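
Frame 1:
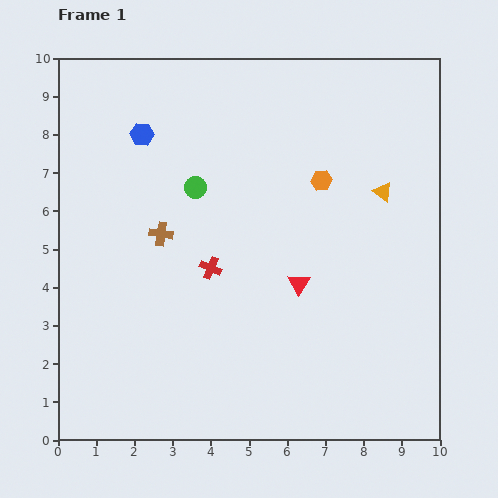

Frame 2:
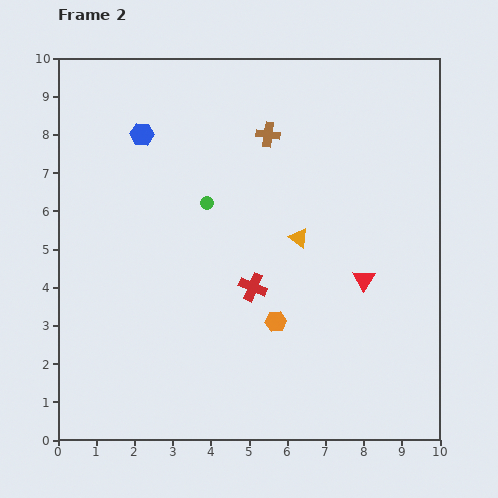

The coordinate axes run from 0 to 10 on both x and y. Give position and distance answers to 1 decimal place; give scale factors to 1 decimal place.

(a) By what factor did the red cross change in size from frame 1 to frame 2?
1.3×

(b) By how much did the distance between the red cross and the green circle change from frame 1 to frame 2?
+0.4

Distance in frame 1: 2.1. Distance in frame 2: 2.5.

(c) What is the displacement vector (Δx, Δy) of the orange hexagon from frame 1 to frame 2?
(-1.2, -3.7)

The orange hexagon was at (6.9, 6.8) in frame 1 and (5.7, 3.1) in frame 2.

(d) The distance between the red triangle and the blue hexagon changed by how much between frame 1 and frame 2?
+1.2

Distance in frame 1: 5.7. Distance in frame 2: 6.9.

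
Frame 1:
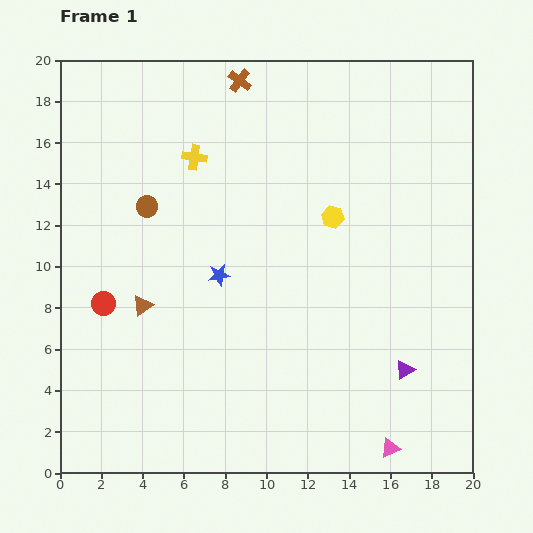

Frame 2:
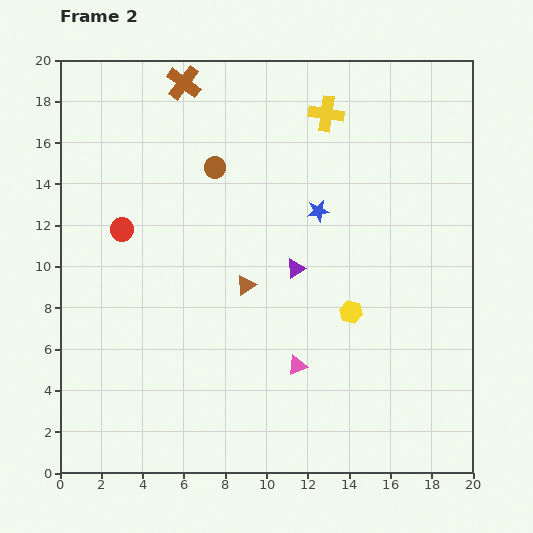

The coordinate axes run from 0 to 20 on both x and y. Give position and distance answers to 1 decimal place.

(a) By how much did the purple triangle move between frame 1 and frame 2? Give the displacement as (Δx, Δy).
(-5.3, 4.9)

The purple triangle was at (16.7, 5.0) in frame 1 and (11.4, 9.9) in frame 2.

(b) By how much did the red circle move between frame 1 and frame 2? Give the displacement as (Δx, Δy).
(0.9, 3.6)

The red circle was at (2.1, 8.2) in frame 1 and (3.0, 11.8) in frame 2.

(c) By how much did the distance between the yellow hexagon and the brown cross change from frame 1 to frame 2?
+5.7

Distance in frame 1: 8.0. Distance in frame 2: 13.7.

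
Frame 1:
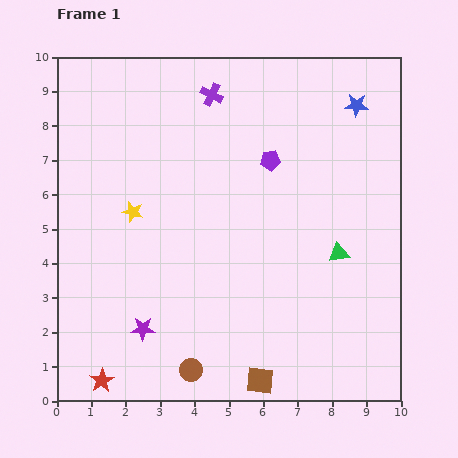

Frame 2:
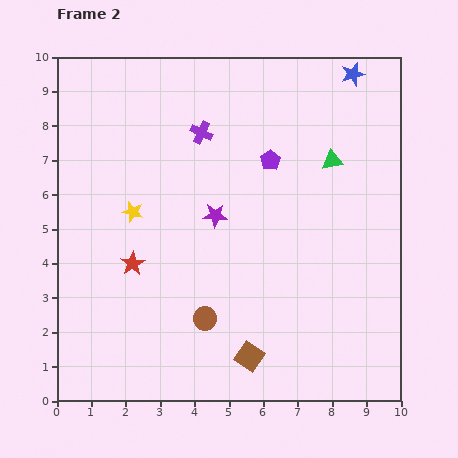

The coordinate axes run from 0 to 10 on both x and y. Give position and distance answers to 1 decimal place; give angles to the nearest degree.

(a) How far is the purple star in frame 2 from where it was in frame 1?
3.9

The purple star moved from (2.5, 2.1) to (4.6, 5.4), a distance of √(2.1² + 3.3²) ≈ 3.9.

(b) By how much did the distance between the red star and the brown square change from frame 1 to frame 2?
-0.3

Distance in frame 1: 4.6. Distance in frame 2: 4.3.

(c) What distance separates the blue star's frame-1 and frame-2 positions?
0.9

The blue star moved from (8.7, 8.6) to (8.6, 9.5), a distance of √(0.1² + 0.9²) ≈ 0.9.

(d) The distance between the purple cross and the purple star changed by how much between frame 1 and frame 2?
-4.7

Distance in frame 1: 7.1. Distance in frame 2: 2.4.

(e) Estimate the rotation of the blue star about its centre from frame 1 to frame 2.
18° counter-clockwise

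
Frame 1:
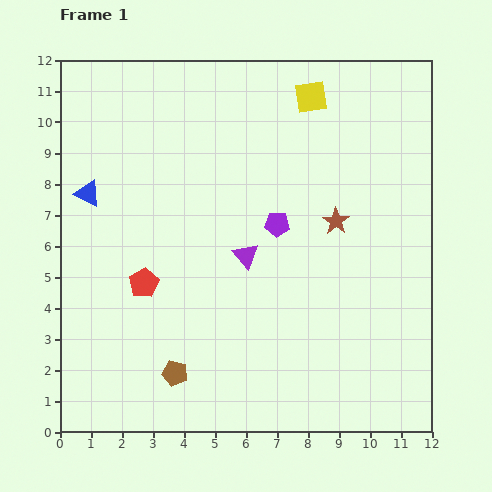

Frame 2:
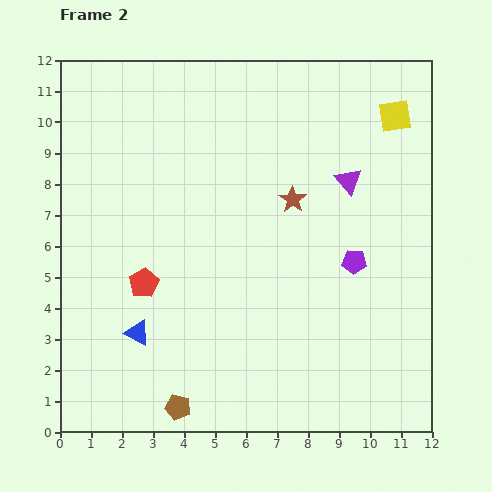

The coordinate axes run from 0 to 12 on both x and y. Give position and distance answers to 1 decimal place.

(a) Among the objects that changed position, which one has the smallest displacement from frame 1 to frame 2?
the brown pentagon

(moved 1.1)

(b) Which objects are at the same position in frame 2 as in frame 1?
the red pentagon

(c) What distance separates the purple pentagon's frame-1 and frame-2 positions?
2.8

The purple pentagon moved from (7.0, 6.7) to (9.5, 5.5), a distance of √(2.5² + 1.2²) ≈ 2.8.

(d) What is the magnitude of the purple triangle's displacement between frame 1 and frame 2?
4.1

The purple triangle moved from (6.0, 5.7) to (9.3, 8.1), a distance of √(3.3² + 2.4²) ≈ 4.1.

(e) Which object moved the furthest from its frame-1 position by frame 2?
the blue triangle

(moved 4.8; next 4.1)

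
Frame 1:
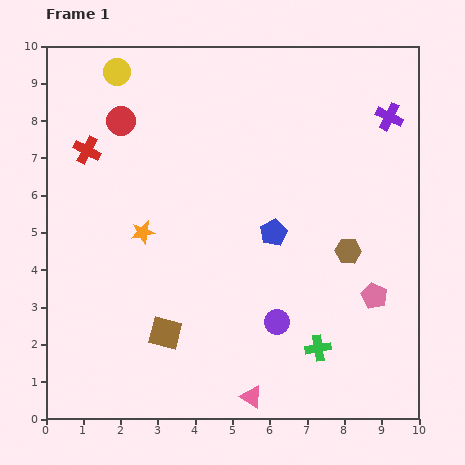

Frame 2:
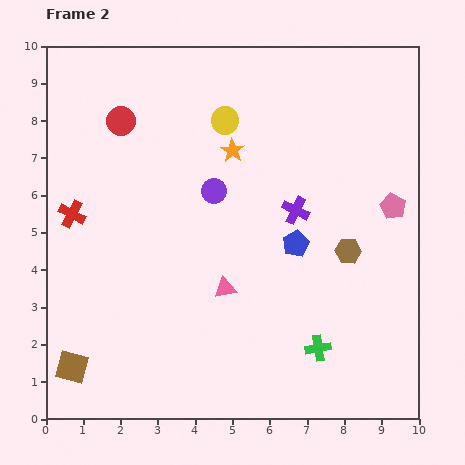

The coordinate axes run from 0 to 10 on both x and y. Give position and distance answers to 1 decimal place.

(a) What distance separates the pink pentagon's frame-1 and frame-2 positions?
2.5

The pink pentagon moved from (8.8, 3.3) to (9.3, 5.7), a distance of √(0.5² + 2.4²) ≈ 2.5.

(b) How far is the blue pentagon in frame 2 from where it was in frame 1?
0.7

The blue pentagon moved from (6.1, 5.0) to (6.7, 4.7), a distance of √(0.6² + 0.3²) ≈ 0.7.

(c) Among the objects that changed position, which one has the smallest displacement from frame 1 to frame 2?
the blue pentagon

(moved 0.7)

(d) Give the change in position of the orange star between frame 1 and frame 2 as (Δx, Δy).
(2.4, 2.2)

The orange star was at (2.6, 5.0) in frame 1 and (5.0, 7.2) in frame 2.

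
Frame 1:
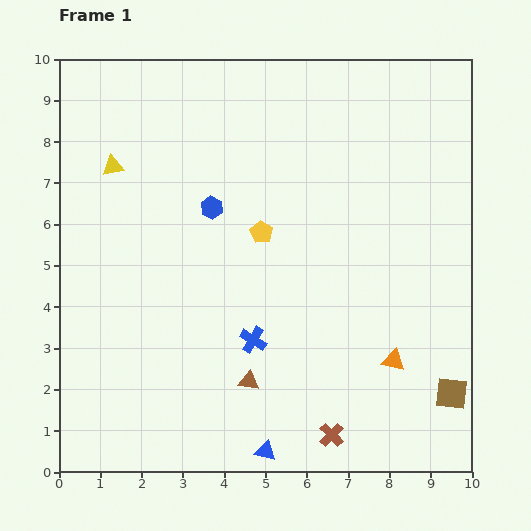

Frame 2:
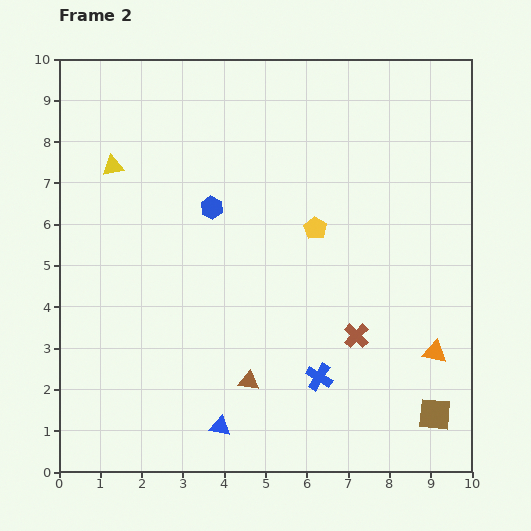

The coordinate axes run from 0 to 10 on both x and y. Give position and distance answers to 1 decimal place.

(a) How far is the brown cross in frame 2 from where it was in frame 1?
2.5

The brown cross moved from (6.6, 0.9) to (7.2, 3.3), a distance of √(0.6² + 2.4²) ≈ 2.5.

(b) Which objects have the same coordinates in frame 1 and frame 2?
the blue hexagon, the brown triangle, the yellow triangle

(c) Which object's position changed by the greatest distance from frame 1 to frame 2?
the brown cross

(moved 2.5; next 1.8)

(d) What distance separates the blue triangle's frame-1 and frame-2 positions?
1.3

The blue triangle moved from (5.0, 0.5) to (3.9, 1.1), a distance of √(1.1² + 0.6²) ≈ 1.3.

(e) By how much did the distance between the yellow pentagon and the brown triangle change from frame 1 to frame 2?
+0.4

Distance in frame 1: 3.6. Distance in frame 2: 4.0.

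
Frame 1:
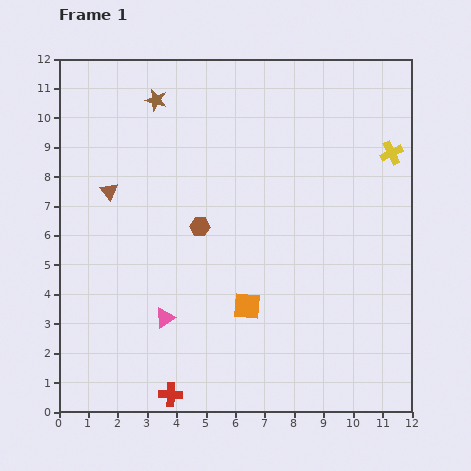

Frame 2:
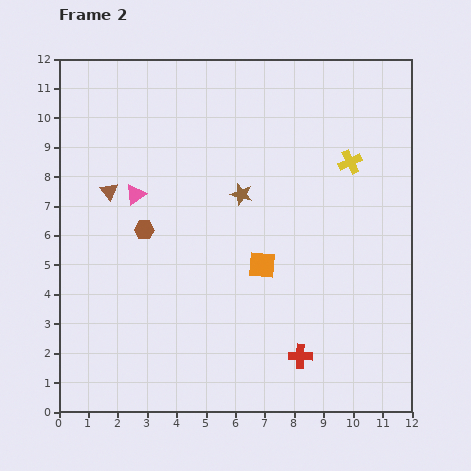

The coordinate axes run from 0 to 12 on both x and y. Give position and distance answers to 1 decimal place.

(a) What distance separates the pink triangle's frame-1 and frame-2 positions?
4.3

The pink triangle moved from (3.6, 3.2) to (2.6, 7.4), a distance of √(1.0² + 4.2²) ≈ 4.3.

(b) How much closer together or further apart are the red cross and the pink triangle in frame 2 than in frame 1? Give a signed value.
+5.2

Distance in frame 1: 2.6. Distance in frame 2: 7.8.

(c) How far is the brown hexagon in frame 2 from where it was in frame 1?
1.9

The brown hexagon moved from (4.8, 6.3) to (2.9, 6.2), a distance of √(1.9² + 0.1²) ≈ 1.9.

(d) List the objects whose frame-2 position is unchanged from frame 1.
the brown triangle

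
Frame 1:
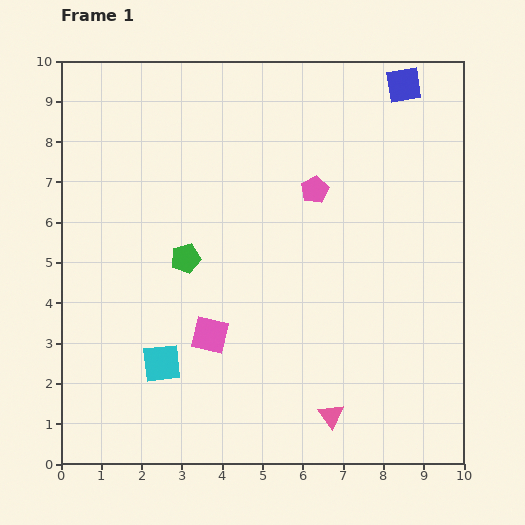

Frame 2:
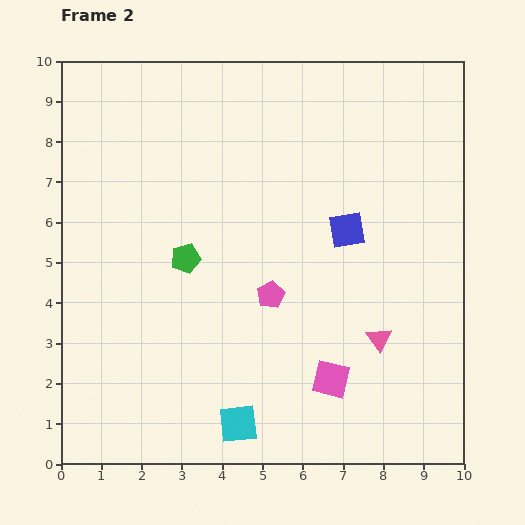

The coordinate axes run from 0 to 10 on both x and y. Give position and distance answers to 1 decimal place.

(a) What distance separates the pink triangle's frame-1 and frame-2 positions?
2.2

The pink triangle moved from (6.7, 1.2) to (7.9, 3.1), a distance of √(1.2² + 1.9²) ≈ 2.2.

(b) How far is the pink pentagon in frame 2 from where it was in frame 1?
2.8

The pink pentagon moved from (6.3, 6.8) to (5.2, 4.2), a distance of √(1.1² + 2.6²) ≈ 2.8.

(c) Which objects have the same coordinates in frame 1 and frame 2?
the green pentagon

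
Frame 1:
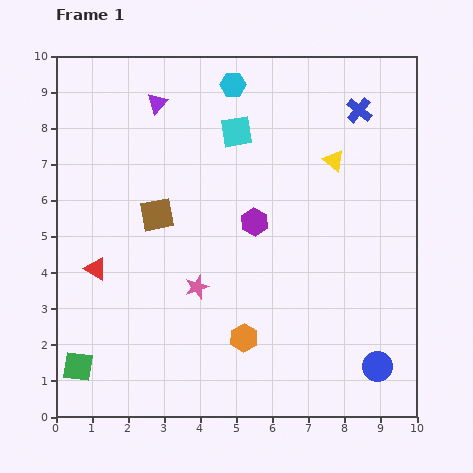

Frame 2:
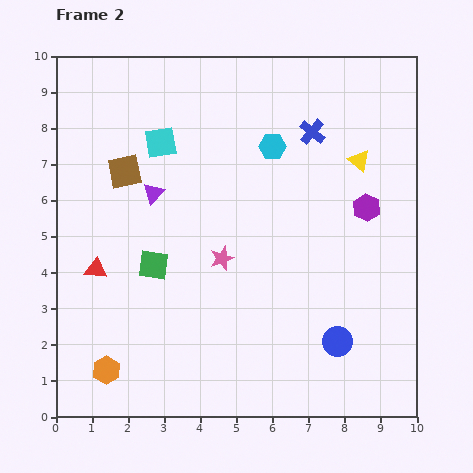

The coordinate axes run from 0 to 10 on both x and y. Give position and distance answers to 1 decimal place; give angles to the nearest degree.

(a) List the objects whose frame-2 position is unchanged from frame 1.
the red triangle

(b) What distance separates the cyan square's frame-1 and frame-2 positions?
2.1

The cyan square moved from (5.0, 7.9) to (2.9, 7.6), a distance of √(2.1² + 0.3²) ≈ 2.1.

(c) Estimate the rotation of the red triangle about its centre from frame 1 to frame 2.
25° counter-clockwise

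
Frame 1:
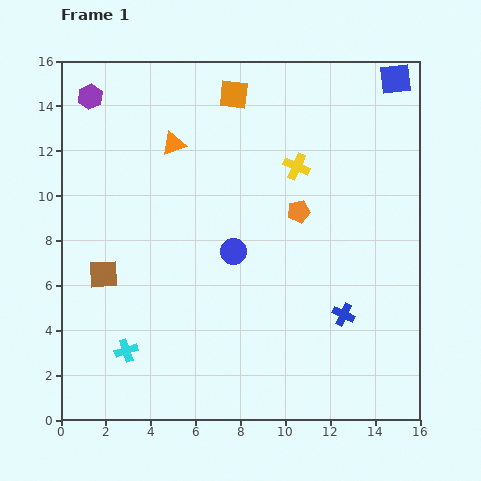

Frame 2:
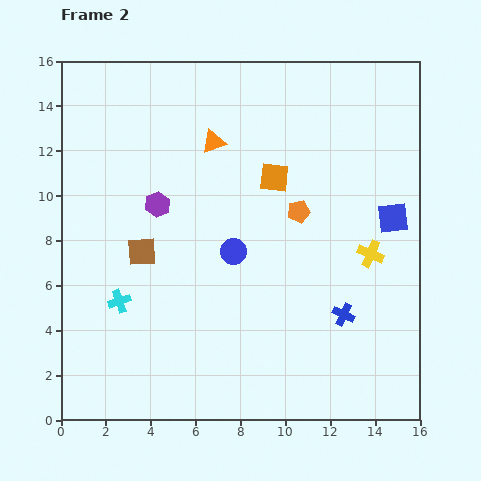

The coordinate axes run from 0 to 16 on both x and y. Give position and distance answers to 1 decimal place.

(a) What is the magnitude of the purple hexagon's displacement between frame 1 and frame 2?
5.7

The purple hexagon moved from (1.3, 14.4) to (4.3, 9.6), a distance of √(3.0² + 4.8²) ≈ 5.7.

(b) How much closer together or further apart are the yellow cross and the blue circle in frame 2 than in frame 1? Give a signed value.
+1.4

Distance in frame 1: 4.7. Distance in frame 2: 6.1.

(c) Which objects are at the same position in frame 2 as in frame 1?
the blue cross, the blue circle, the orange pentagon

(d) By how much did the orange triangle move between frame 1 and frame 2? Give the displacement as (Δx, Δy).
(1.8, 0.1)

The orange triangle was at (5.0, 12.3) in frame 1 and (6.8, 12.4) in frame 2.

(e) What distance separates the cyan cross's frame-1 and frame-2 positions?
2.2

The cyan cross moved from (2.9, 3.1) to (2.6, 5.3), a distance of √(0.3² + 2.2²) ≈ 2.2.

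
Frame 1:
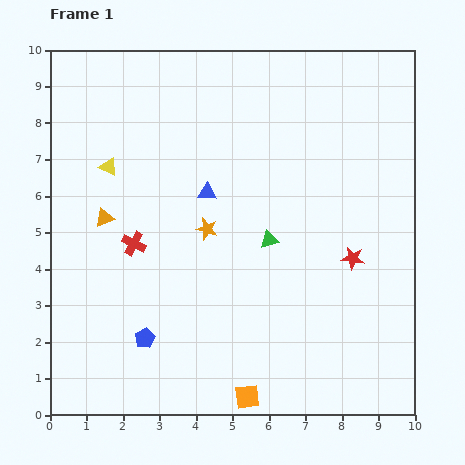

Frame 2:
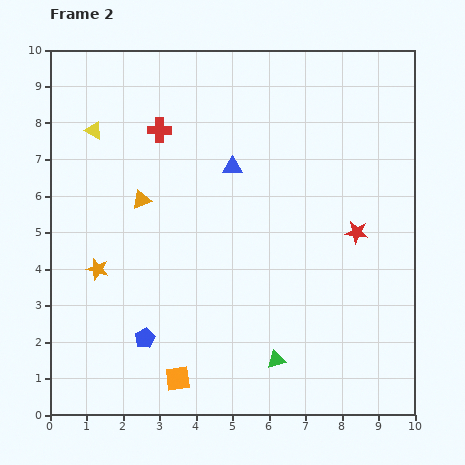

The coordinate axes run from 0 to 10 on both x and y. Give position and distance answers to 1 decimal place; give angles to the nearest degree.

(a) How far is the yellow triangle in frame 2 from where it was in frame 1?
1.1

The yellow triangle moved from (1.6, 6.8) to (1.2, 7.8), a distance of √(0.4² + 1.0²) ≈ 1.1.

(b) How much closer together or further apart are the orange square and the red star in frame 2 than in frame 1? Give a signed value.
+1.5

Distance in frame 1: 4.8. Distance in frame 2: 6.3.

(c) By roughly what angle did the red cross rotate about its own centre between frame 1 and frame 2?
27° counter-clockwise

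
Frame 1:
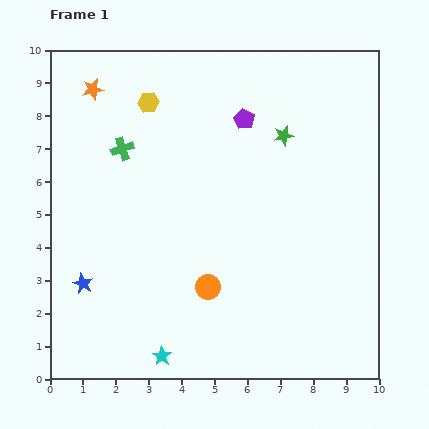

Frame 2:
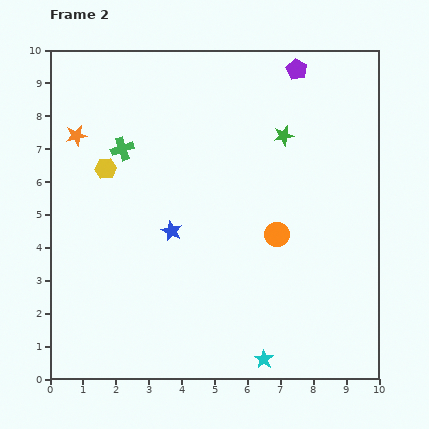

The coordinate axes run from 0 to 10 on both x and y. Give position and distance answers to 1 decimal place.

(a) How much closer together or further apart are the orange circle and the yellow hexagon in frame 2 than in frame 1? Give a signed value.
-0.3

Distance in frame 1: 5.9. Distance in frame 2: 5.6.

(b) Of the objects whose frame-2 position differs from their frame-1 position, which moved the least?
the orange star

(moved 1.5)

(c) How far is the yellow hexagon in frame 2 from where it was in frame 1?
2.4

The yellow hexagon moved from (3.0, 8.4) to (1.7, 6.4), a distance of √(1.3² + 2.0²) ≈ 2.4.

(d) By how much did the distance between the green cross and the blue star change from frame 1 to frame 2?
-1.4

Distance in frame 1: 4.3. Distance in frame 2: 2.9.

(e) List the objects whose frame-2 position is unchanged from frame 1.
the green star, the green cross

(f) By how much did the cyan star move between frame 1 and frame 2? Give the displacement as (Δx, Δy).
(3.1, -0.1)

The cyan star was at (3.4, 0.7) in frame 1 and (6.5, 0.6) in frame 2.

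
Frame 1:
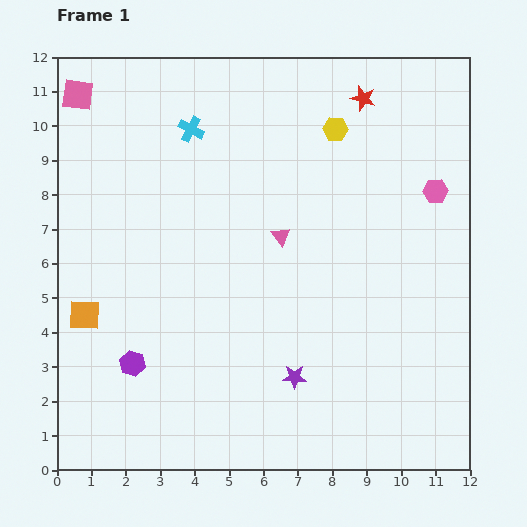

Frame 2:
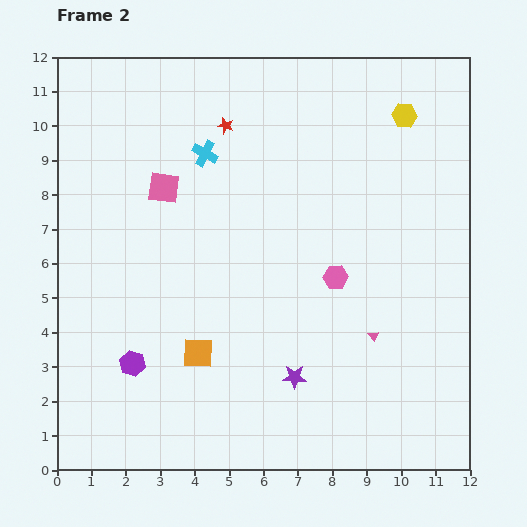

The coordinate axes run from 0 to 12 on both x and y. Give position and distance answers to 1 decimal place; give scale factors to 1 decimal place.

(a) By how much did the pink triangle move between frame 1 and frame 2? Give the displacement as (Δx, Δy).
(2.7, -2.9)

The pink triangle was at (6.5, 6.8) in frame 1 and (9.2, 3.9) in frame 2.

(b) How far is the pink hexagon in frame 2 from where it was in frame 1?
3.8

The pink hexagon moved from (11.0, 8.1) to (8.1, 5.6), a distance of √(2.9² + 2.5²) ≈ 3.8.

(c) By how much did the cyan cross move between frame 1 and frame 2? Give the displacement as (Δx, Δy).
(0.4, -0.7)

The cyan cross was at (3.9, 9.9) in frame 1 and (4.3, 9.2) in frame 2.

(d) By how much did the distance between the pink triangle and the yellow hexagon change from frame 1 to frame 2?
+3.0

Distance in frame 1: 3.5. Distance in frame 2: 6.5.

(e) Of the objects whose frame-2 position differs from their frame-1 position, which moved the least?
the cyan cross

(moved 0.8)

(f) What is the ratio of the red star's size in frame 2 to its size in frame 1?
0.6×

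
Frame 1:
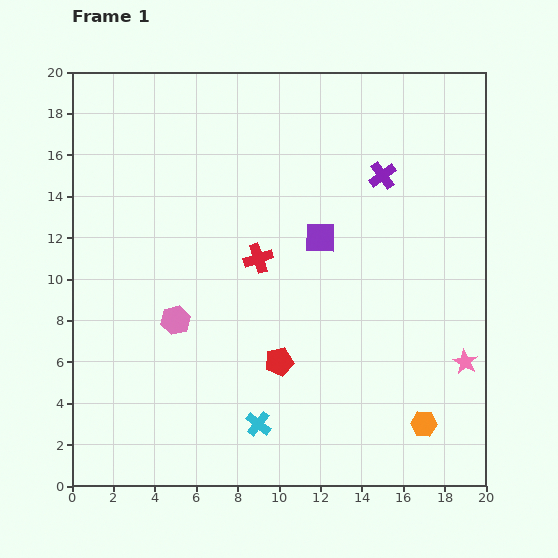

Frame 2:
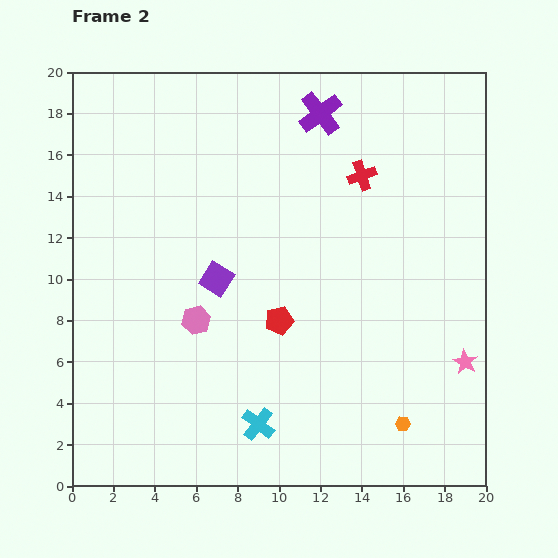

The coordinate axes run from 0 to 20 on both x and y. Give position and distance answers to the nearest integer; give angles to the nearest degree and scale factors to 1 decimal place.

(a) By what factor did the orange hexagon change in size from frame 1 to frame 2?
0.6×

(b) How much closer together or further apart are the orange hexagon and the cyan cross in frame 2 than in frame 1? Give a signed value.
-1

Distance in frame 1: 8. Distance in frame 2: 7.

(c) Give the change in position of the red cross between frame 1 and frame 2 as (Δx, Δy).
(5, 4)

The red cross was at (9, 11) in frame 1 and (14, 15) in frame 2.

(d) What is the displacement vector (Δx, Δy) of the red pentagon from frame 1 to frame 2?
(0, 2)

The red pentagon was at (10, 6) in frame 1 and (10, 8) in frame 2.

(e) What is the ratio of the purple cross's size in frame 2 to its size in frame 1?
1.6×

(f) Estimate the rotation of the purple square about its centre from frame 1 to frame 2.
32° clockwise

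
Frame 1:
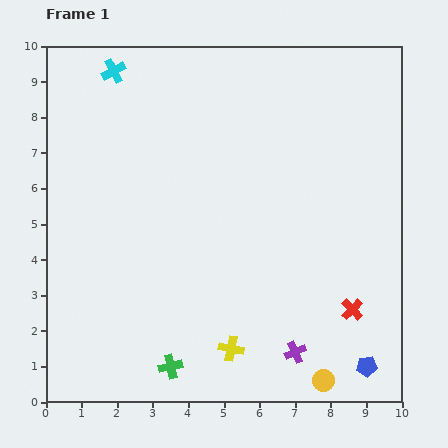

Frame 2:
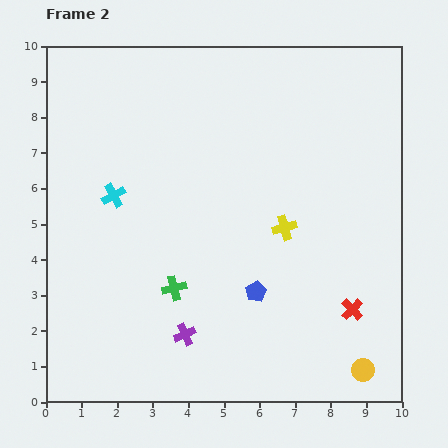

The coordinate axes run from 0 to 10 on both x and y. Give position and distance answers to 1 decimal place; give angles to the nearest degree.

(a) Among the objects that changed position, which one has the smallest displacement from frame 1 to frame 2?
the yellow circle

(moved 1.1)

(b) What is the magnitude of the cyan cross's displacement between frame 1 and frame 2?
3.5

The cyan cross moved from (1.9, 9.3) to (1.9, 5.8), a distance of √(0.0² + 3.5²) ≈ 3.5.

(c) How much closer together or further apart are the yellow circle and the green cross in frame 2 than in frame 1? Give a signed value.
+1.5

Distance in frame 1: 4.3. Distance in frame 2: 5.8.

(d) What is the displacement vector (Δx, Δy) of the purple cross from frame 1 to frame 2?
(-3.1, 0.5)

The purple cross was at (7.0, 1.4) in frame 1 and (3.9, 1.9) in frame 2.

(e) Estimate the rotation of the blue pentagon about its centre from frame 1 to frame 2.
25° counter-clockwise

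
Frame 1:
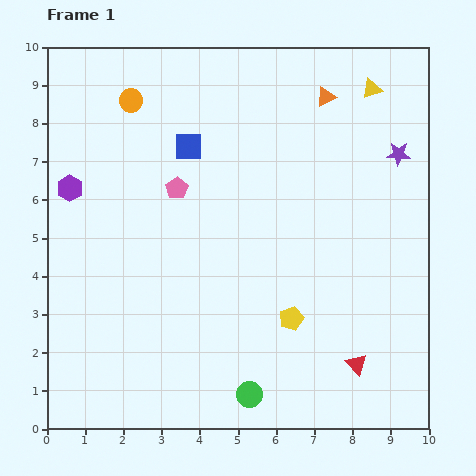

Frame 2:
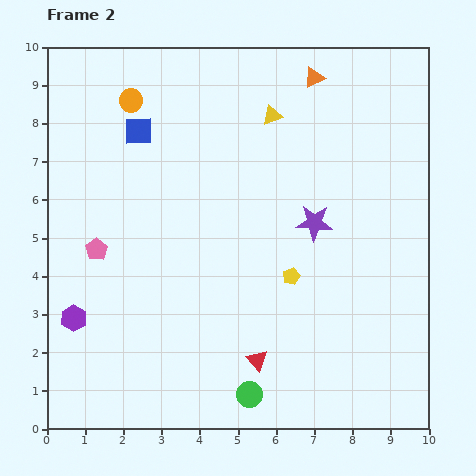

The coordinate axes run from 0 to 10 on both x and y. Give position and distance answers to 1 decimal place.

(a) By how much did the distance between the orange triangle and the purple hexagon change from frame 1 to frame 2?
+1.8

Distance in frame 1: 7.1. Distance in frame 2: 8.9.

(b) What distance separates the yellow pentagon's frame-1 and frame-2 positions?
1.1

The yellow pentagon moved from (6.4, 2.9) to (6.4, 4.0), a distance of √(0.0² + 1.1²) ≈ 1.1.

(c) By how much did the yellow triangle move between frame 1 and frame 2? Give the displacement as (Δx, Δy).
(-2.6, -0.7)

The yellow triangle was at (8.5, 8.9) in frame 1 and (5.9, 8.2) in frame 2.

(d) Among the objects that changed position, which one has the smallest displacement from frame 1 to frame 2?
the orange triangle

(moved 0.6)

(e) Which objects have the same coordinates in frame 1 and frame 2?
the green circle, the orange circle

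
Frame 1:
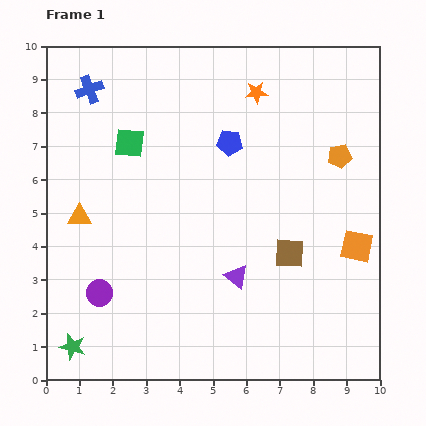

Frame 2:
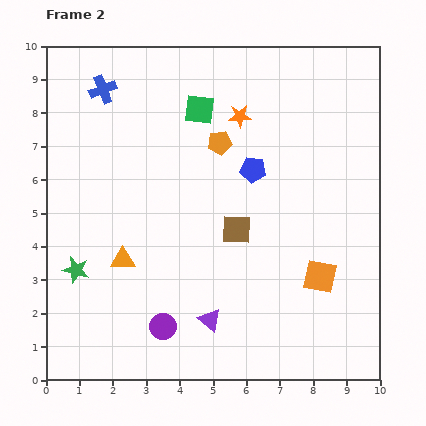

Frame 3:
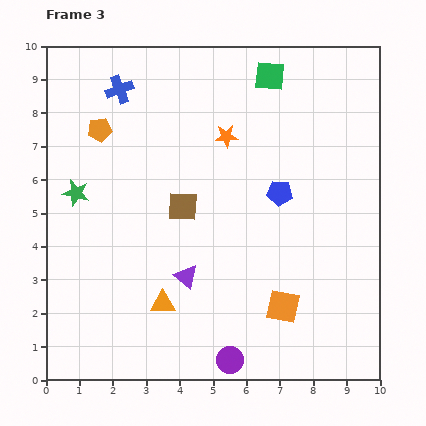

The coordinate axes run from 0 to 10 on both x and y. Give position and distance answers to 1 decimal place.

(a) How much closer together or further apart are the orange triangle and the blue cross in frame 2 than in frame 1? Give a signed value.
+1.3

Distance in frame 1: 3.8. Distance in frame 2: 5.1.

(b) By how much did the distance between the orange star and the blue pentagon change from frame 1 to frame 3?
+0.6

Distance in frame 1: 1.7. Distance in frame 3: 2.3.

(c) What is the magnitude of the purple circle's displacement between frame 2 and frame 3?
2.2

The purple circle moved from (3.5, 1.6) to (5.5, 0.6), a distance of √(2.0² + 1.0²) ≈ 2.2.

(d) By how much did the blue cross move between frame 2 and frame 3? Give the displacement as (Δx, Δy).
(0.5, 0.0)

The blue cross was at (1.7, 8.7) in frame 2 and (2.2, 8.7) in frame 3.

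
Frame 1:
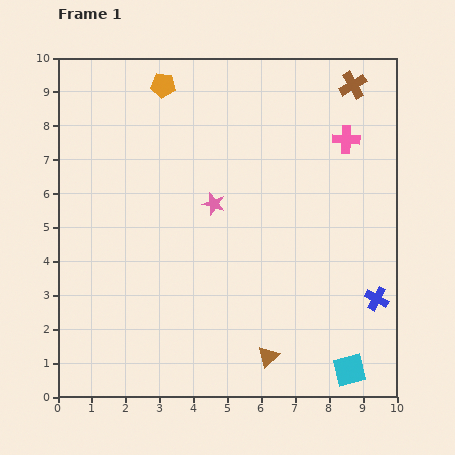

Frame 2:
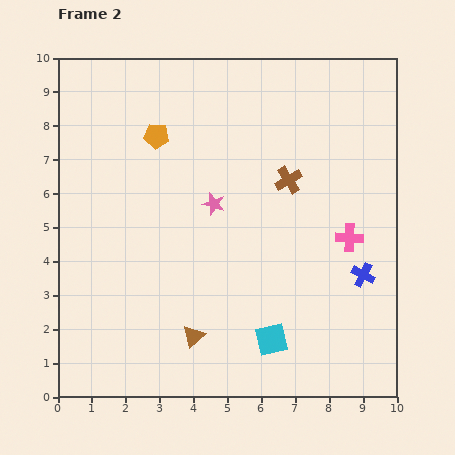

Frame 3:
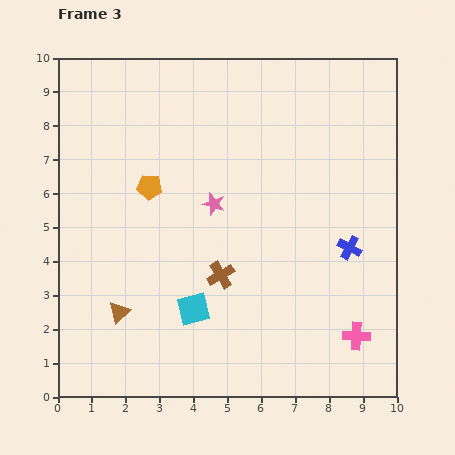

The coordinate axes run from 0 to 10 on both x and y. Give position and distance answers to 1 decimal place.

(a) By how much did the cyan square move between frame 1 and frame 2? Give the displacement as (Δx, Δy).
(-2.3, 0.9)

The cyan square was at (8.6, 0.8) in frame 1 and (6.3, 1.7) in frame 2.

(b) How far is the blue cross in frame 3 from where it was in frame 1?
1.7

The blue cross moved from (9.4, 2.9) to (8.6, 4.4), a distance of √(0.8² + 1.5²) ≈ 1.7.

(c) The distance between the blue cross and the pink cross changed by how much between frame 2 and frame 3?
+1.4

Distance in frame 2: 1.2. Distance in frame 3: 2.6.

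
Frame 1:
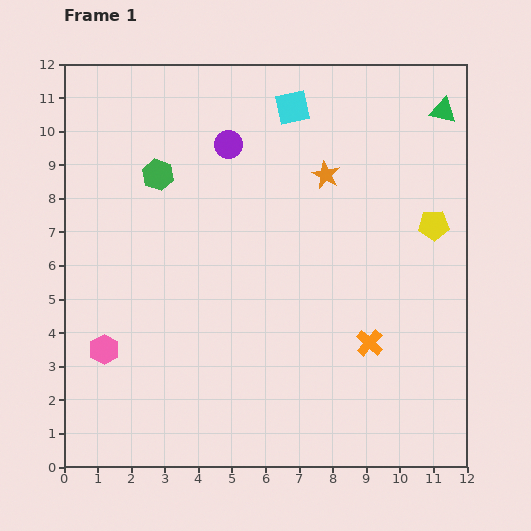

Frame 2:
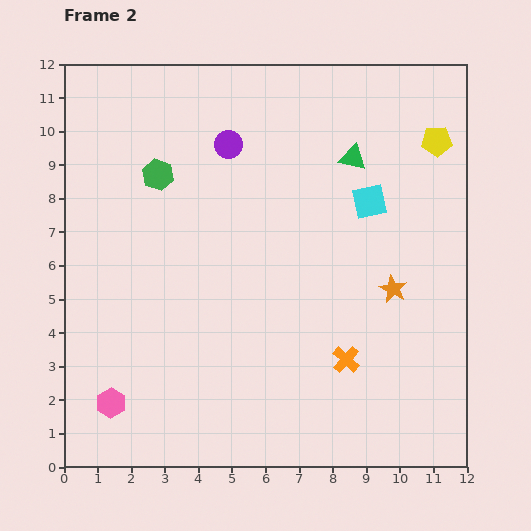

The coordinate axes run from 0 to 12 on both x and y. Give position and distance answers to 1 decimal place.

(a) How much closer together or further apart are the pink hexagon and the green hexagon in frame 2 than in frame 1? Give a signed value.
+1.5

Distance in frame 1: 5.4. Distance in frame 2: 6.9.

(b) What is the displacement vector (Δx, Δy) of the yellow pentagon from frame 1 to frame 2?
(0.1, 2.5)

The yellow pentagon was at (11.0, 7.2) in frame 1 and (11.1, 9.7) in frame 2.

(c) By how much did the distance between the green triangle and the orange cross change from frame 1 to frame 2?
-1.2

Distance in frame 1: 7.2. Distance in frame 2: 6.0.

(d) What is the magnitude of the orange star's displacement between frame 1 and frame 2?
3.9

The orange star moved from (7.8, 8.7) to (9.8, 5.3), a distance of √(2.0² + 3.4²) ≈ 3.9.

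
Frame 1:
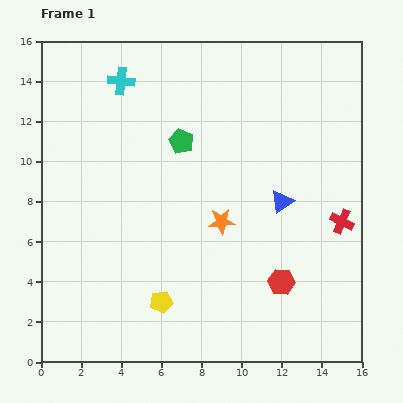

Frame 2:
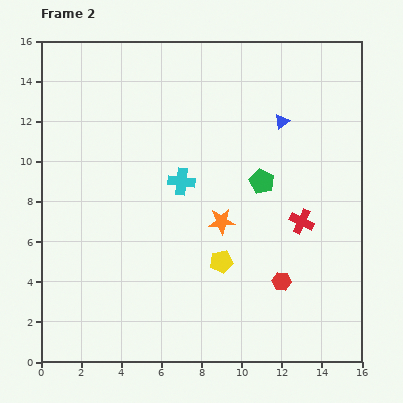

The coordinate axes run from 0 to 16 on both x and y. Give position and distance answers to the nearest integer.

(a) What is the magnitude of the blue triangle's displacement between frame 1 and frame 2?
4

The blue triangle moved from (12, 8) to (12, 12), a distance of √(0² + 4²) ≈ 4.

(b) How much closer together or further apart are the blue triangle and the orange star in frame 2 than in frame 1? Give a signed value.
+3

Distance in frame 1: 3. Distance in frame 2: 6.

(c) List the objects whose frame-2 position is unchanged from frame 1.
the orange star, the red hexagon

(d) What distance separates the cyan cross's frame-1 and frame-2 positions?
6

The cyan cross moved from (4, 14) to (7, 9), a distance of √(3² + 5²) ≈ 6.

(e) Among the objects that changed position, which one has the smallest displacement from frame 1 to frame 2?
the red cross

(moved 2)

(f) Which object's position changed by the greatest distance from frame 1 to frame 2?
the cyan cross

(moved 6; next 4)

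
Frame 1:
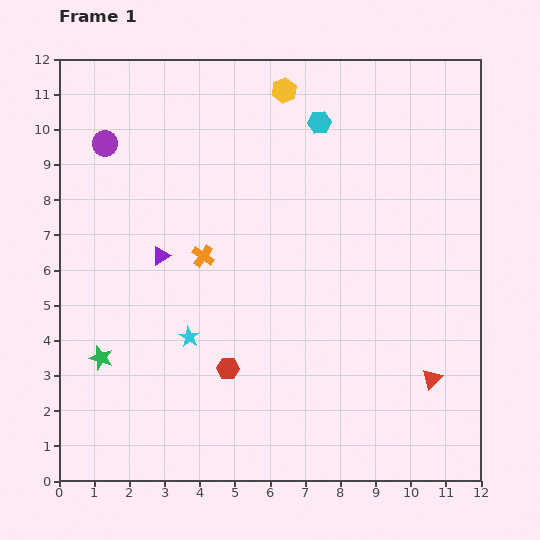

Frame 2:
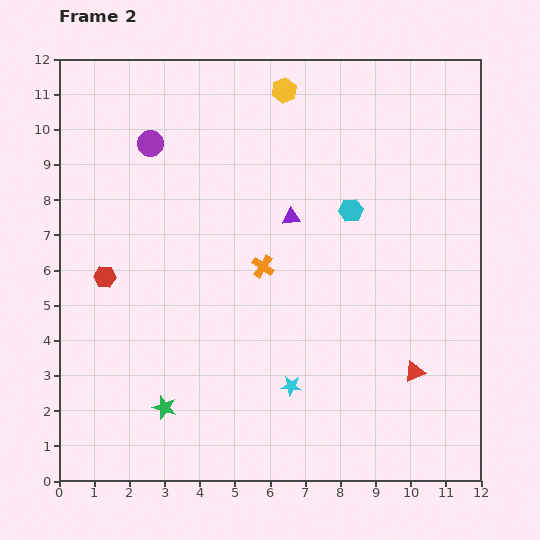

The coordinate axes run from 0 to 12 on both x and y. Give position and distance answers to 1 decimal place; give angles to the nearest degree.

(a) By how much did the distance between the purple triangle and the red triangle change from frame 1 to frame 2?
-2.9

Distance in frame 1: 8.5. Distance in frame 2: 5.6.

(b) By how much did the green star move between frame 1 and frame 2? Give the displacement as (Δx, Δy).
(1.8, -1.4)

The green star was at (1.2, 3.5) in frame 1 and (3.0, 2.1) in frame 2.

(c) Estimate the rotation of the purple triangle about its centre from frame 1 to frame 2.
26° clockwise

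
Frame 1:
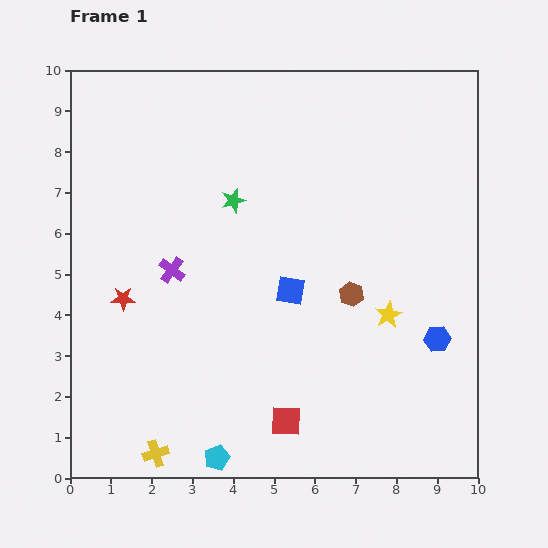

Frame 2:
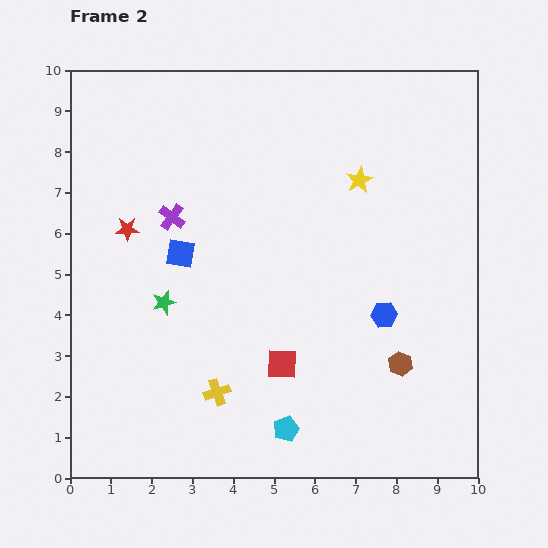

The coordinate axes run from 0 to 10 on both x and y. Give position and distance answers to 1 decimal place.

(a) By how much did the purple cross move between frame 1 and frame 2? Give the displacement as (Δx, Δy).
(0.0, 1.3)

The purple cross was at (2.5, 5.1) in frame 1 and (2.5, 6.4) in frame 2.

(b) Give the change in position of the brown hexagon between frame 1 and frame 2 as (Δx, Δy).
(1.2, -1.7)

The brown hexagon was at (6.9, 4.5) in frame 1 and (8.1, 2.8) in frame 2.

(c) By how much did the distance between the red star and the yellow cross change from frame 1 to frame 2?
+0.7

Distance in frame 1: 3.9. Distance in frame 2: 4.6.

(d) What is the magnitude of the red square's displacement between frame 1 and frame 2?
1.4

The red square moved from (5.3, 1.4) to (5.2, 2.8), a distance of √(0.1² + 1.4²) ≈ 1.4.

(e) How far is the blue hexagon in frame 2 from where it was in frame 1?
1.4

The blue hexagon moved from (9.0, 3.4) to (7.7, 4.0), a distance of √(1.3² + 0.6²) ≈ 1.4.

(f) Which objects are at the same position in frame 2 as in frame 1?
none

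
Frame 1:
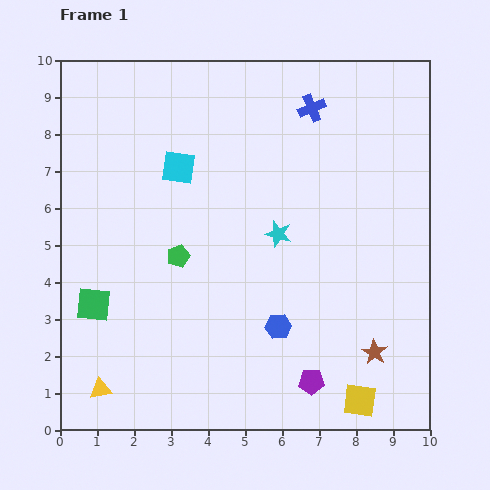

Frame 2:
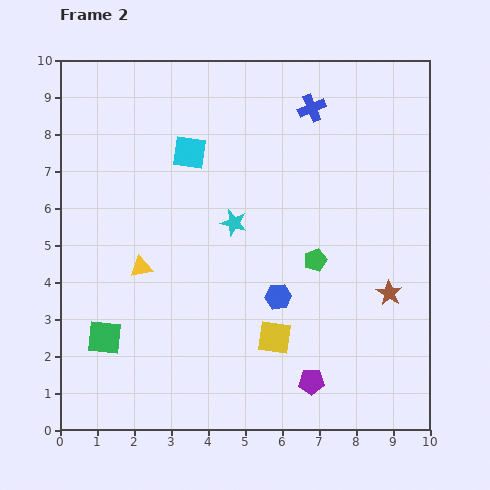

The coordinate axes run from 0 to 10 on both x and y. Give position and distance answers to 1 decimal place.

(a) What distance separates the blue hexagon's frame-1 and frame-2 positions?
0.8

The blue hexagon moved from (5.9, 2.8) to (5.9, 3.6), a distance of √(0.0² + 0.8²) ≈ 0.8.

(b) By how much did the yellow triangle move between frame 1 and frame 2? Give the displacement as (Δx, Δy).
(1.1, 3.3)

The yellow triangle was at (1.1, 1.1) in frame 1 and (2.2, 4.4) in frame 2.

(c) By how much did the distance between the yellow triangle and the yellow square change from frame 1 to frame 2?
-2.9

Distance in frame 1: 7.0. Distance in frame 2: 4.1.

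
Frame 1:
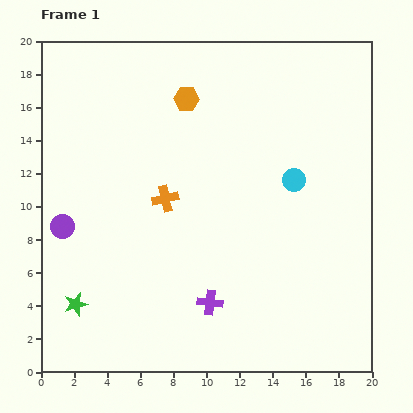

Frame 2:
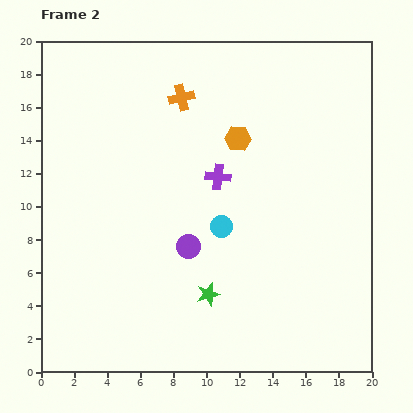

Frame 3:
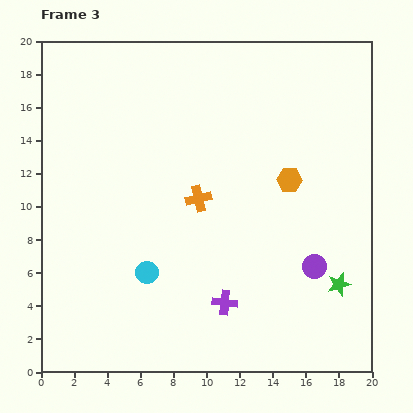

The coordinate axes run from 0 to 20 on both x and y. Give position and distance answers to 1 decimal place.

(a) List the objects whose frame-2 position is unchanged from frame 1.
none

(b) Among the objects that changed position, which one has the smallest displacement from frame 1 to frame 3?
the purple cross

(moved 0.9)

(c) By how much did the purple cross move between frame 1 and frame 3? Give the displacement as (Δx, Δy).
(0.9, 0.0)

The purple cross was at (10.2, 4.2) in frame 1 and (11.1, 4.2) in frame 3.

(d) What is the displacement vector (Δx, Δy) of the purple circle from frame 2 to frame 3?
(7.6, -1.2)

The purple circle was at (8.9, 7.6) in frame 2 and (16.5, 6.4) in frame 3.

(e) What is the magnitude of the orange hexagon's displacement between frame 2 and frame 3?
4.0

The orange hexagon moved from (11.9, 14.1) to (15.0, 11.6), a distance of √(3.1² + 2.5²) ≈ 4.0.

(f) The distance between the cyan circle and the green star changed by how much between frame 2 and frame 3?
+7.4

Distance in frame 2: 4.2. Distance in frame 3: 11.6.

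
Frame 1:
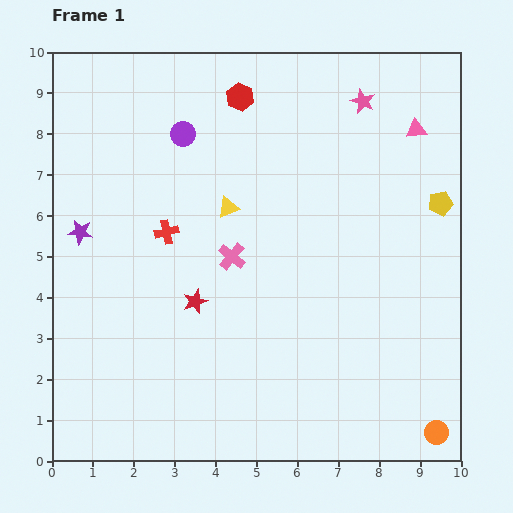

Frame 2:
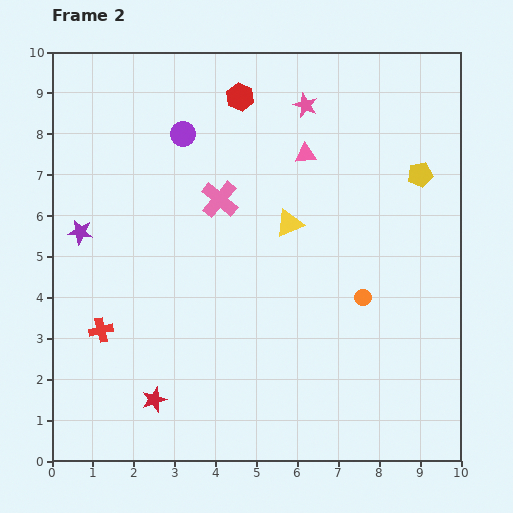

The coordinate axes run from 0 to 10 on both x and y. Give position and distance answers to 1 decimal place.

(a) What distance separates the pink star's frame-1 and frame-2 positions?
1.4

The pink star moved from (7.6, 8.8) to (6.2, 8.7), a distance of √(1.4² + 0.1²) ≈ 1.4.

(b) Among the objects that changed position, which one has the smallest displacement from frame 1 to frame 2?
the yellow pentagon

(moved 0.9)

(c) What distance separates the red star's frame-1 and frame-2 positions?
2.6

The red star moved from (3.5, 3.9) to (2.5, 1.5), a distance of √(1.0² + 2.4²) ≈ 2.6.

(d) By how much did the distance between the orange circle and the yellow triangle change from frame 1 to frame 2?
-5.0

Distance in frame 1: 7.5. Distance in frame 2: 2.5.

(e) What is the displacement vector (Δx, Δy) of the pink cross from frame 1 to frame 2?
(-0.3, 1.4)

The pink cross was at (4.4, 5.0) in frame 1 and (4.1, 6.4) in frame 2.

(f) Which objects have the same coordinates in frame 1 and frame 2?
the purple star, the purple circle, the red hexagon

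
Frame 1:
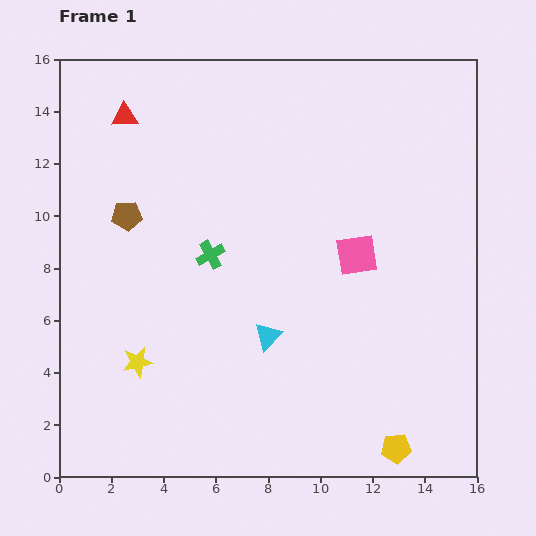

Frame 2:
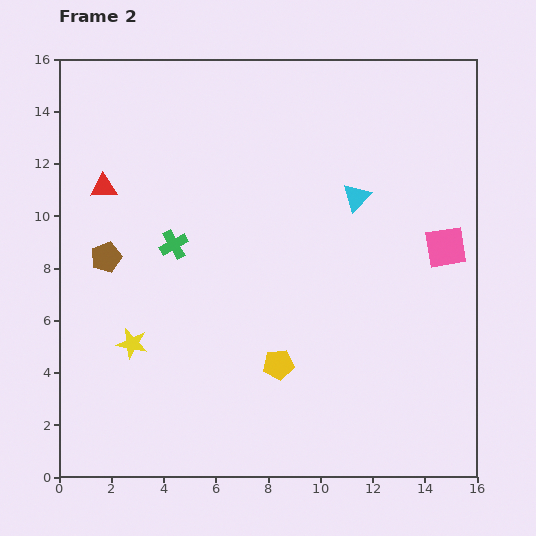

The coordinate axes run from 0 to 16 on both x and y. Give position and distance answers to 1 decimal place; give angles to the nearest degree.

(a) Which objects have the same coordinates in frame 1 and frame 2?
none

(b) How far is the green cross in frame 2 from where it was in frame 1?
1.5

The green cross moved from (5.8, 8.5) to (4.4, 8.9), a distance of √(1.4² + 0.4²) ≈ 1.5.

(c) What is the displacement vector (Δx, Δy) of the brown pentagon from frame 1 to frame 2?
(-0.8, -1.6)

The brown pentagon was at (2.6, 10.0) in frame 1 and (1.8, 8.4) in frame 2.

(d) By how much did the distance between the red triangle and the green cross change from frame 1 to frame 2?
-2.7

Distance in frame 1: 6.2. Distance in frame 2: 3.5.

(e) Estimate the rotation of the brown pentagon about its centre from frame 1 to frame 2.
17° counter-clockwise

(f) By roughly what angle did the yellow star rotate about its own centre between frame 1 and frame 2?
22° clockwise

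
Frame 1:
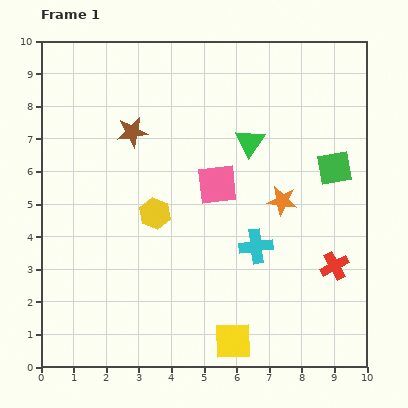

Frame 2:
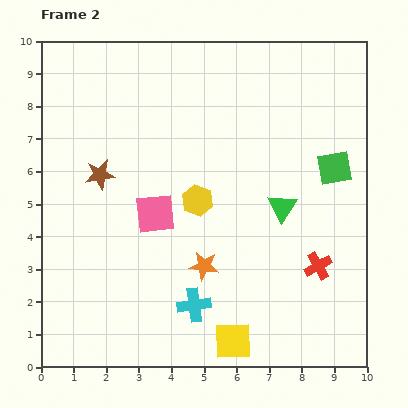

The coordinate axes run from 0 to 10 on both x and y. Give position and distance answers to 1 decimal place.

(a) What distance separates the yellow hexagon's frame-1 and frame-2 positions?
1.4

The yellow hexagon moved from (3.5, 4.7) to (4.8, 5.1), a distance of √(1.3² + 0.4²) ≈ 1.4.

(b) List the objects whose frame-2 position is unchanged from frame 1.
the yellow square, the green square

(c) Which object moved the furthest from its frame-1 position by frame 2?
the orange star

(moved 3.1; next 2.6)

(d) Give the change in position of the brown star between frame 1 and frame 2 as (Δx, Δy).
(-1.0, -1.3)

The brown star was at (2.8, 7.2) in frame 1 and (1.8, 5.9) in frame 2.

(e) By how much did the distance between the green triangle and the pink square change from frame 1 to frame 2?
+2.3

Distance in frame 1: 1.6. Distance in frame 2: 3.9.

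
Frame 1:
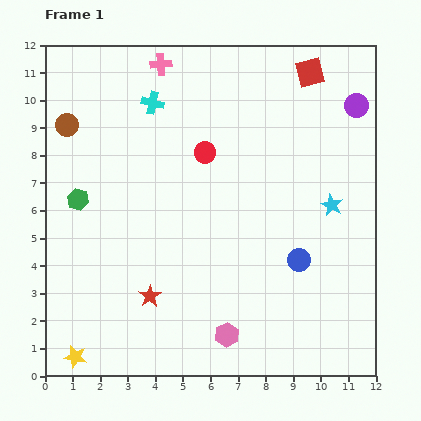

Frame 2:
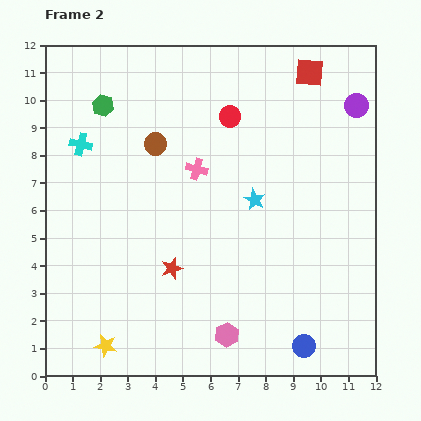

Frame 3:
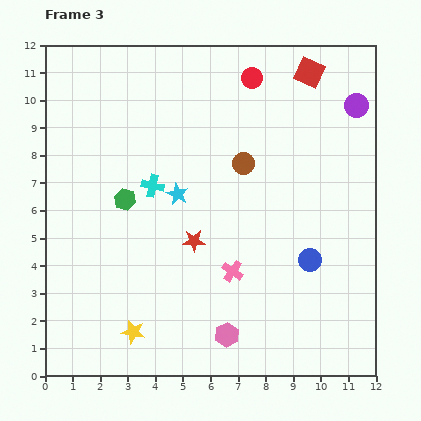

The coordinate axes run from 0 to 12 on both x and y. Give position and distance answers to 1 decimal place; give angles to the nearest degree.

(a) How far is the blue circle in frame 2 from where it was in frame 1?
3.1

The blue circle moved from (9.2, 4.2) to (9.4, 1.1), a distance of √(0.2² + 3.1²) ≈ 3.1.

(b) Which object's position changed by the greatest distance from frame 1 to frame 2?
the pink cross

(moved 4.0; next 3.5)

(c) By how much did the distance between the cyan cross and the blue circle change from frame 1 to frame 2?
+3.1

Distance in frame 1: 7.8. Distance in frame 2: 10.9.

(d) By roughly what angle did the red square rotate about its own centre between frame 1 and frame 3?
39° clockwise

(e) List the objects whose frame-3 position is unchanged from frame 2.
the pink hexagon, the red square, the purple circle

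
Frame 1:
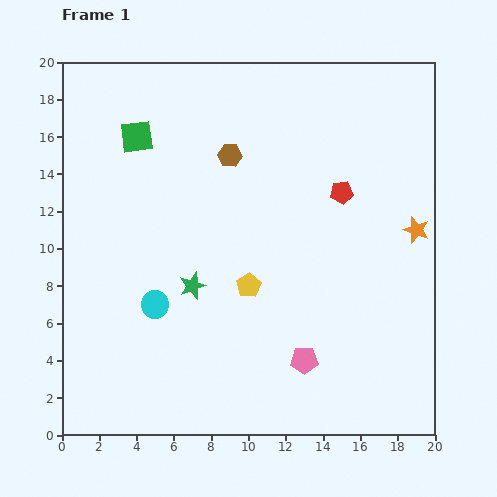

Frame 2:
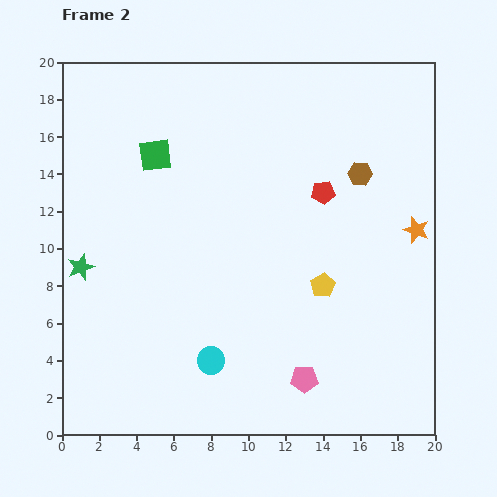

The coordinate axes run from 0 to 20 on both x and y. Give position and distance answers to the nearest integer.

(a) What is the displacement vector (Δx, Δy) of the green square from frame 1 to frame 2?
(1, -1)

The green square was at (4, 16) in frame 1 and (5, 15) in frame 2.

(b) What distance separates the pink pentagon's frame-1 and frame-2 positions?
1

The pink pentagon moved from (13, 4) to (13, 3), a distance of √(0² + 1²) ≈ 1.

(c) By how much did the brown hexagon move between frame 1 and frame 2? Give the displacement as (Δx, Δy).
(7, -1)

The brown hexagon was at (9, 15) in frame 1 and (16, 14) in frame 2.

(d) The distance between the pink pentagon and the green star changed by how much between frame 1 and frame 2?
+6

Distance in frame 1: 7. Distance in frame 2: 13.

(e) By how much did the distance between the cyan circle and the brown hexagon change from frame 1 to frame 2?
+4

Distance in frame 1: 9. Distance in frame 2: 13.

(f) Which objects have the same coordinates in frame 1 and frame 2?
the orange star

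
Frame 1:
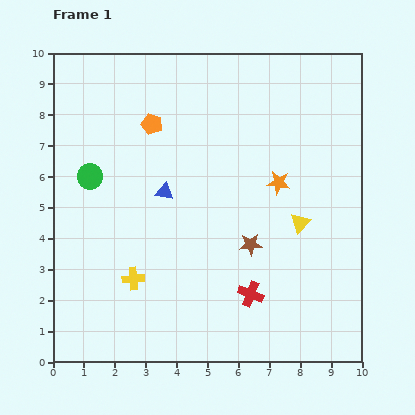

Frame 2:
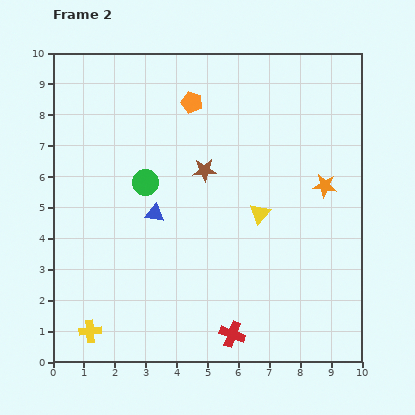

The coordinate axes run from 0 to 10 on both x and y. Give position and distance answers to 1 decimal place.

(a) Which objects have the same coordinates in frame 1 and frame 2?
none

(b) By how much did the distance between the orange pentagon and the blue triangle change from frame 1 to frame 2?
+1.6

Distance in frame 1: 2.2. Distance in frame 2: 3.8.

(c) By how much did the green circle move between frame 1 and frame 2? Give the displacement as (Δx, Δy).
(1.8, -0.2)

The green circle was at (1.2, 6.0) in frame 1 and (3.0, 5.8) in frame 2.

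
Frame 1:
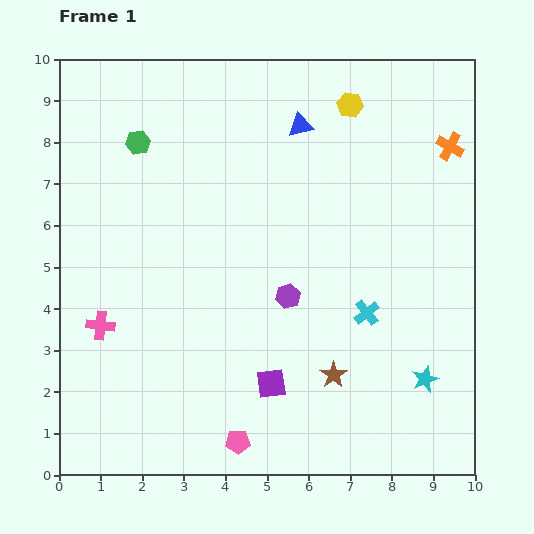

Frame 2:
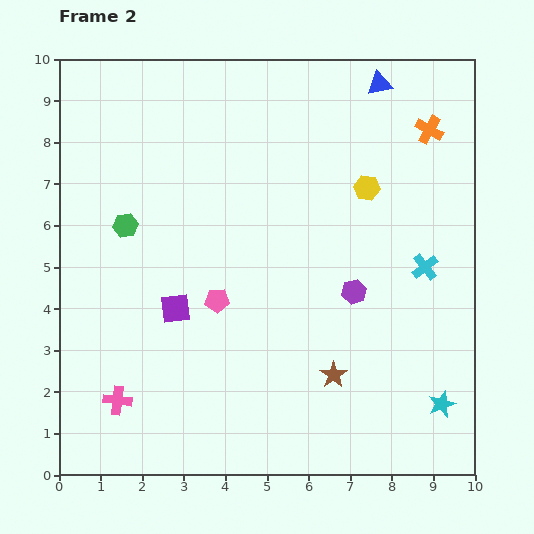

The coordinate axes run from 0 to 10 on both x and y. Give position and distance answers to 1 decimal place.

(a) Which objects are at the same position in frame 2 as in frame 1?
the brown star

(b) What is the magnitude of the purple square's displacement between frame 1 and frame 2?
2.9

The purple square moved from (5.1, 2.2) to (2.8, 4.0), a distance of √(2.3² + 1.8²) ≈ 2.9.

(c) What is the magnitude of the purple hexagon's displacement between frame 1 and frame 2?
1.6

The purple hexagon moved from (5.5, 4.3) to (7.1, 4.4), a distance of √(1.6² + 0.1²) ≈ 1.6.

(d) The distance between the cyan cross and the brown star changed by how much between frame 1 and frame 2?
+1.7

Distance in frame 1: 1.7. Distance in frame 2: 3.4.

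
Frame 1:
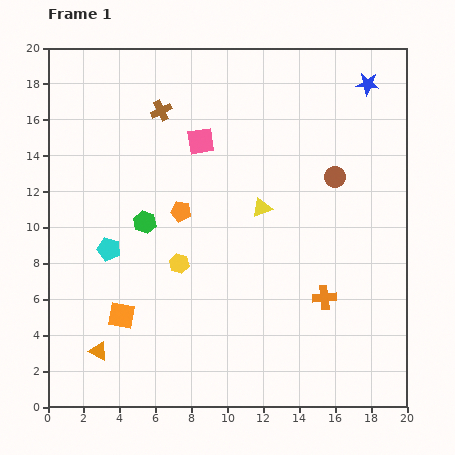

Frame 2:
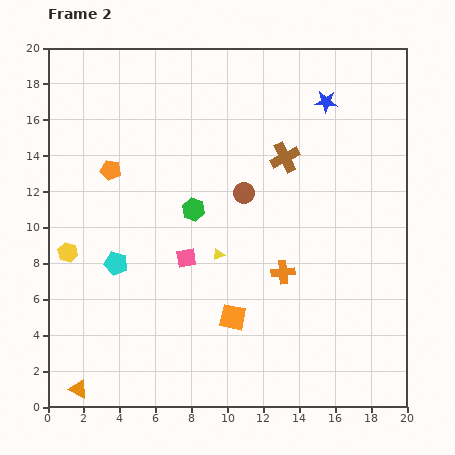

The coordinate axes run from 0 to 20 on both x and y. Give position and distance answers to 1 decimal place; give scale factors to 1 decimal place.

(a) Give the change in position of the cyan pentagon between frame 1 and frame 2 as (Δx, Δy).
(0.4, -0.8)

The cyan pentagon was at (3.4, 8.8) in frame 1 and (3.8, 8.0) in frame 2.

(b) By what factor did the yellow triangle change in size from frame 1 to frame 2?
0.6×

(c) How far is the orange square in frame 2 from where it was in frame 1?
6.2

The orange square moved from (4.1, 5.1) to (10.3, 5.0), a distance of √(6.2² + 0.1²) ≈ 6.2.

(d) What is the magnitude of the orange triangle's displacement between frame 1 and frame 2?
2.4

The orange triangle moved from (2.8, 3.1) to (1.7, 1.0), a distance of √(1.1² + 2.1²) ≈ 2.4.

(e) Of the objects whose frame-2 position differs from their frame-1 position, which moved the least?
the cyan pentagon

(moved 0.9)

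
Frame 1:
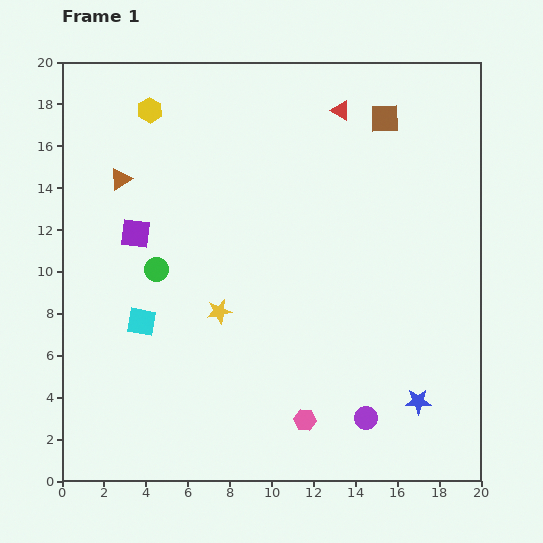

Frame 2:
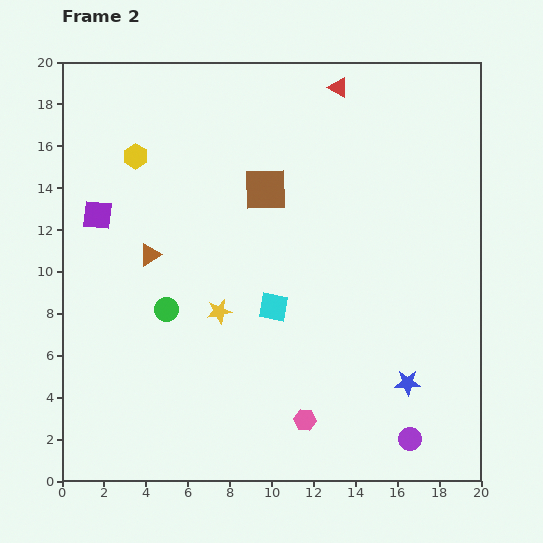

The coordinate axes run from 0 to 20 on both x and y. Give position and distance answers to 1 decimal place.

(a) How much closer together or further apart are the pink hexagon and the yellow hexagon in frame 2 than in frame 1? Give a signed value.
-1.5

Distance in frame 1: 16.5. Distance in frame 2: 15.0.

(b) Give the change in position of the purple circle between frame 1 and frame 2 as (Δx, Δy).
(2.1, -1.0)

The purple circle was at (14.5, 3.0) in frame 1 and (16.6, 2.0) in frame 2.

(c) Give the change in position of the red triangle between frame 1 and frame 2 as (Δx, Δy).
(-0.1, 1.1)

The red triangle was at (13.3, 17.7) in frame 1 and (13.2, 18.8) in frame 2.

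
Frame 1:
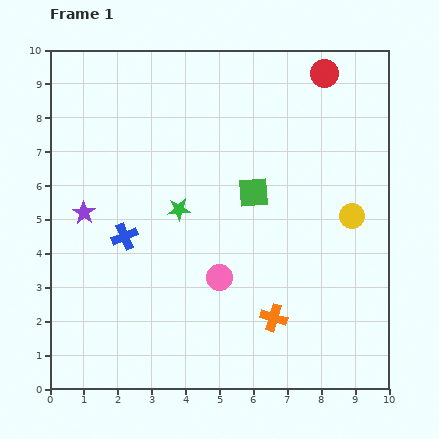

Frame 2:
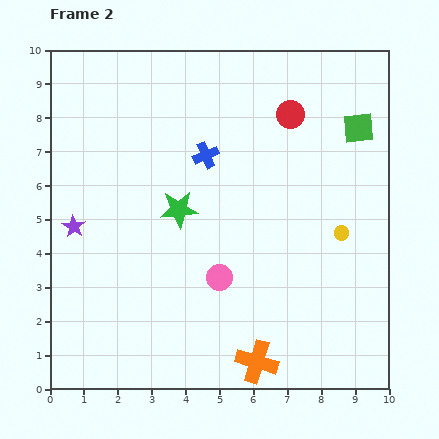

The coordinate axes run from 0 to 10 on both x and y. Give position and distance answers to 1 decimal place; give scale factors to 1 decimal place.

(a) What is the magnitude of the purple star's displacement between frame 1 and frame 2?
0.5

The purple star moved from (1.0, 5.2) to (0.7, 4.8), a distance of √(0.3² + 0.4²) ≈ 0.5.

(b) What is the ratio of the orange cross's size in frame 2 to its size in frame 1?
1.6×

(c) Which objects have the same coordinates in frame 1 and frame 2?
the green star, the pink circle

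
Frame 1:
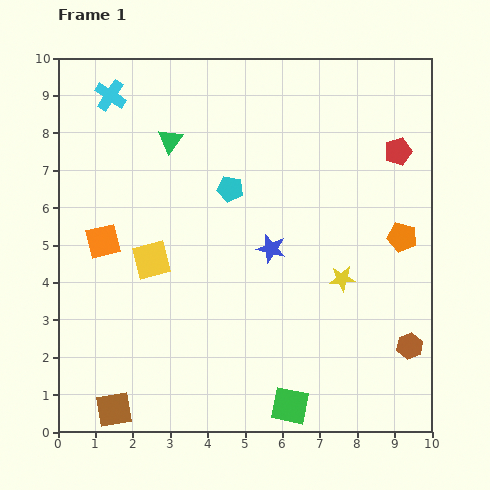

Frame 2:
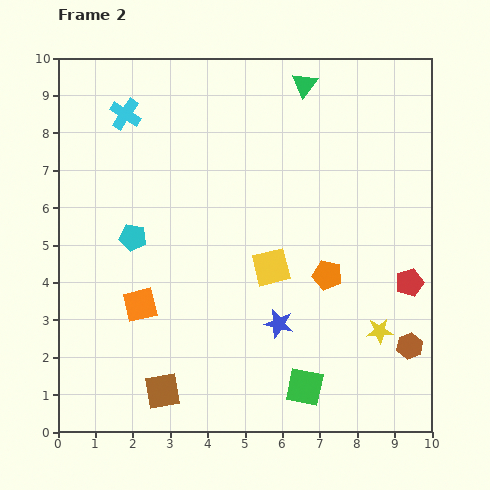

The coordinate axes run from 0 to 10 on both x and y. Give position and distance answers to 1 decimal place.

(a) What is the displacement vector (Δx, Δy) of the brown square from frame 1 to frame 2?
(1.3, 0.5)

The brown square was at (1.5, 0.6) in frame 1 and (2.8, 1.1) in frame 2.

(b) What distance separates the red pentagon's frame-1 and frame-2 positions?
3.5

The red pentagon moved from (9.1, 7.5) to (9.4, 4.0), a distance of √(0.3² + 3.5²) ≈ 3.5.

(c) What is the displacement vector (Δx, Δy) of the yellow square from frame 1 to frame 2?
(3.2, -0.2)

The yellow square was at (2.5, 4.6) in frame 1 and (5.7, 4.4) in frame 2.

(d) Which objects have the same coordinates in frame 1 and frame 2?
the brown hexagon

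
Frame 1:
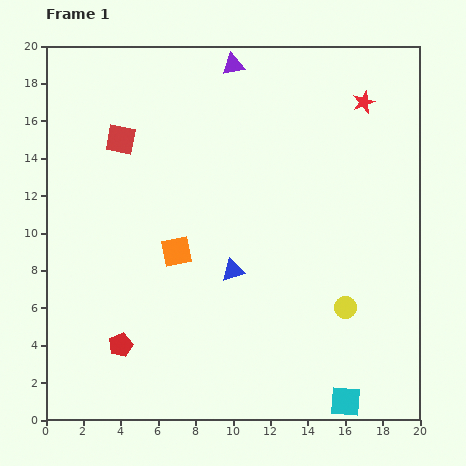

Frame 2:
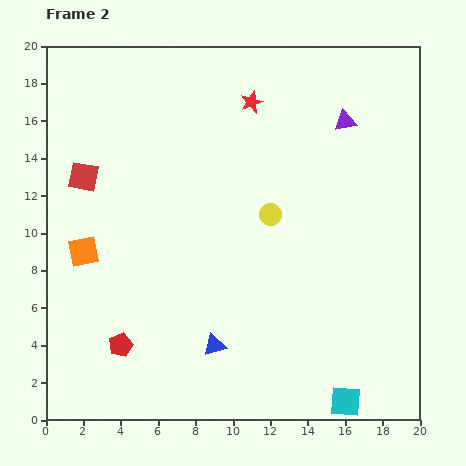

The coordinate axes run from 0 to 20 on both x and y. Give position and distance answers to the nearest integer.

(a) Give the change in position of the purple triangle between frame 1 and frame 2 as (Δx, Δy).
(6, -3)

The purple triangle was at (10, 19) in frame 1 and (16, 16) in frame 2.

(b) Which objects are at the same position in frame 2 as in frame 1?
the red pentagon, the cyan square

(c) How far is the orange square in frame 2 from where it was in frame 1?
5

The orange square moved from (7, 9) to (2, 9), a distance of √(5² + 0²) ≈ 5.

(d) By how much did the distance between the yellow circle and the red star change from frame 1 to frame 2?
-5

Distance in frame 1: 11. Distance in frame 2: 6.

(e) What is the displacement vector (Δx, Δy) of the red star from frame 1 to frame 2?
(-6, 0)

The red star was at (17, 17) in frame 1 and (11, 17) in frame 2.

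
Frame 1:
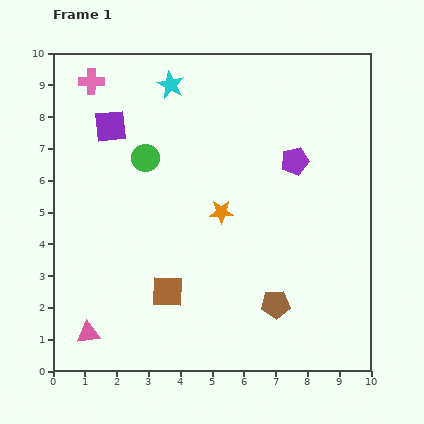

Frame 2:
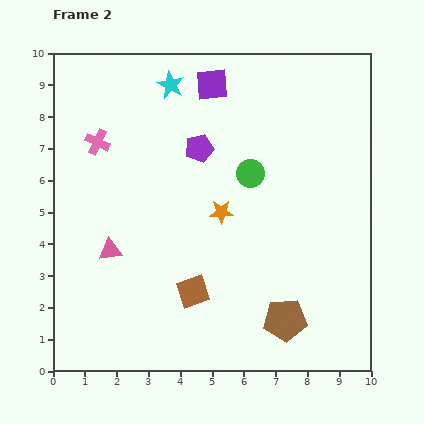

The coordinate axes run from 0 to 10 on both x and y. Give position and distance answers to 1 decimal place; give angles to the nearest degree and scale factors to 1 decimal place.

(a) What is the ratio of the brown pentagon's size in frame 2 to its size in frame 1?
1.5×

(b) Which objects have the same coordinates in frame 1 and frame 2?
the orange star, the cyan star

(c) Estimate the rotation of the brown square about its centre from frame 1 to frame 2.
19° counter-clockwise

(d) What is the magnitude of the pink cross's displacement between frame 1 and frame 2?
1.9

The pink cross moved from (1.2, 9.1) to (1.4, 7.2), a distance of √(0.2² + 1.9²) ≈ 1.9.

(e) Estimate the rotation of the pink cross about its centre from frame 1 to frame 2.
25° clockwise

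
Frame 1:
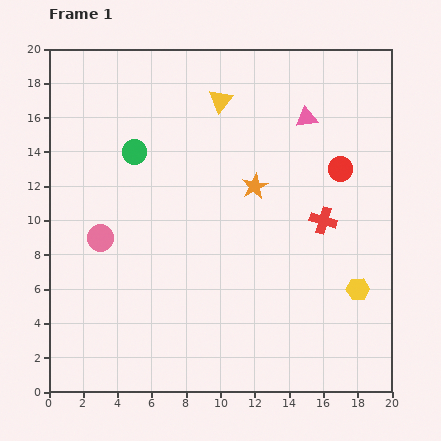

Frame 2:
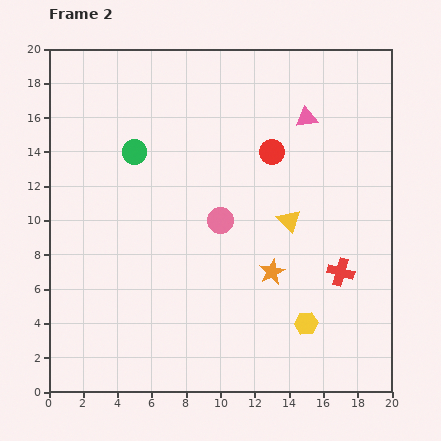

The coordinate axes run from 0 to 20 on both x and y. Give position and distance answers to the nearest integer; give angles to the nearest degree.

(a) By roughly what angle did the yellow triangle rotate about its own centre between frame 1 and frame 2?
21° counter-clockwise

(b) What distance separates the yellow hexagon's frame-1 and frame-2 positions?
4

The yellow hexagon moved from (18, 6) to (15, 4), a distance of √(3² + 2²) ≈ 4.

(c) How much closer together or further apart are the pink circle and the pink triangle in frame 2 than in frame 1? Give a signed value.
-6

Distance in frame 1: 14. Distance in frame 2: 8.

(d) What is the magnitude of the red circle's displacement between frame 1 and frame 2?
4

The red circle moved from (17, 13) to (13, 14), a distance of √(4² + 1²) ≈ 4.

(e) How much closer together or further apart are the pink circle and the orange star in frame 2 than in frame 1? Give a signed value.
-5

Distance in frame 1: 9. Distance in frame 2: 4.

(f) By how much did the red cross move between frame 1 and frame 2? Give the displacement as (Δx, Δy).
(1, -3)

The red cross was at (16, 10) in frame 1 and (17, 7) in frame 2.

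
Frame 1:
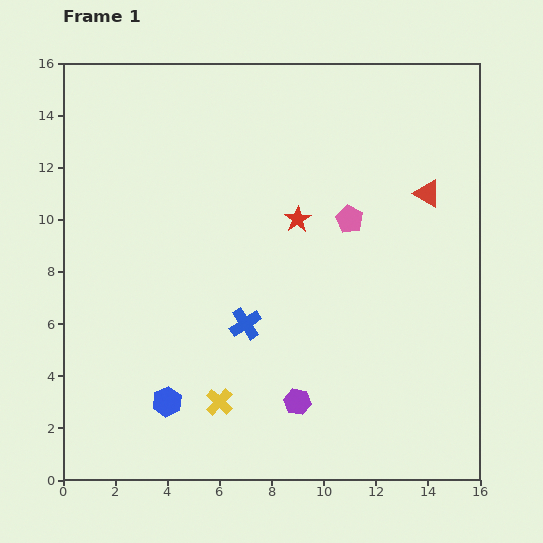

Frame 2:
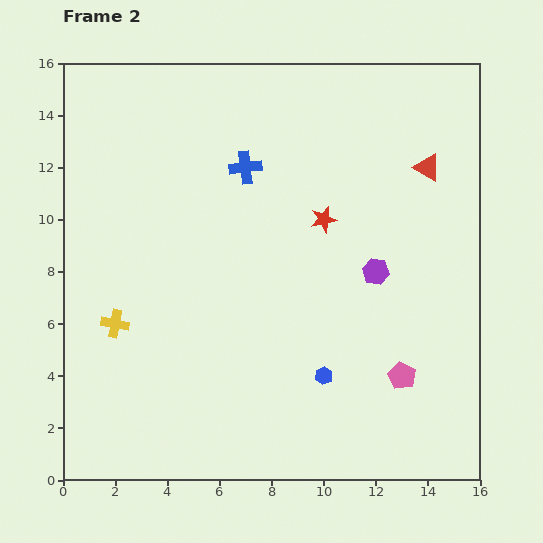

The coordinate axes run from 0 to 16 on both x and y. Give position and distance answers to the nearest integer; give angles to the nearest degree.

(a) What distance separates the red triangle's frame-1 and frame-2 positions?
1

The red triangle moved from (14, 11) to (14, 12), a distance of √(0² + 1²) ≈ 1.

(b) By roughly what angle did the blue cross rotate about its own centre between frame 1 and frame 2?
27° clockwise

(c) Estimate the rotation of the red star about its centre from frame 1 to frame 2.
19° clockwise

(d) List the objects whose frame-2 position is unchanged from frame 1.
none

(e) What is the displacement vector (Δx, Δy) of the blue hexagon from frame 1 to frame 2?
(6, 1)

The blue hexagon was at (4, 3) in frame 1 and (10, 4) in frame 2.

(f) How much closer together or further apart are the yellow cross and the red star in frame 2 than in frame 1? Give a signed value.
+1

Distance in frame 1: 8. Distance in frame 2: 9.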